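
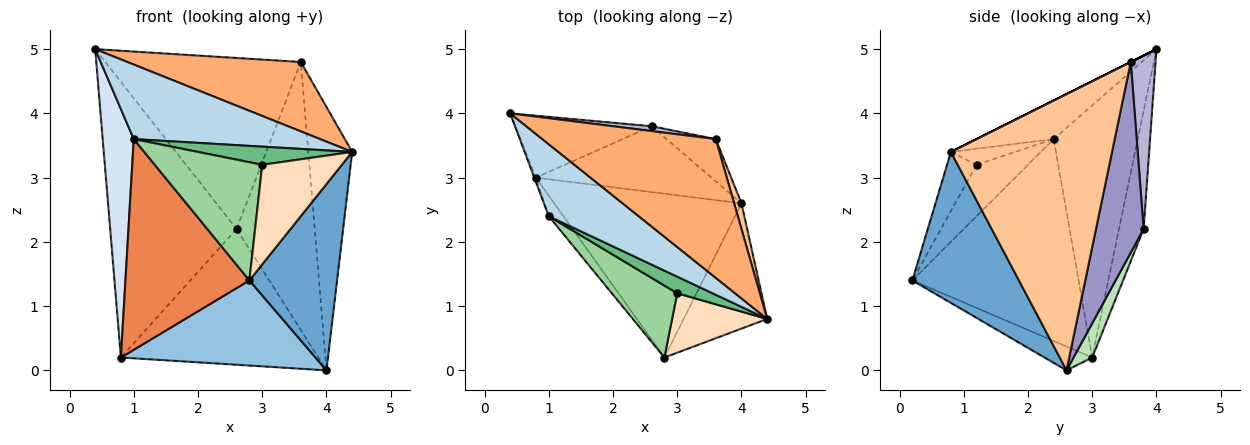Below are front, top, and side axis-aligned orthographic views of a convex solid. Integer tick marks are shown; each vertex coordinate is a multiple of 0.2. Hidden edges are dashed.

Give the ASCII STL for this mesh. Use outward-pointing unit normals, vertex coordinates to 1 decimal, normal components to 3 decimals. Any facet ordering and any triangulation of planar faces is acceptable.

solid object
 facet normal 0.710 -0.584 -0.393
  outer loop
   vertex 4.0 2.6 0.0
   vertex 4.4 0.8 3.4
   vertex 2.8 0.2 1.4
  endloop
 endfacet
 facet normal -0.112 -0.458 -0.882
  outer loop
   vertex 0.8 3.0 0.2
   vertex 4.0 2.6 0.0
   vertex 2.8 0.2 1.4
  endloop
 endfacet
 facet normal -0.285 -0.689 0.666
  outer loop
   vertex 1.0 2.4 3.6
   vertex 4.4 0.8 3.4
   vertex 0.4 4.0 5.0
  endloop
 endfacet
 facet normal -0.938 -0.347 -0.006
  outer loop
   vertex 1.0 2.4 3.6
   vertex 0.4 4.0 5.0
   vertex 0.8 3.0 0.2
  endloop
 endfacet
 facet normal -0.800 -0.597 -0.058
  outer loop
   vertex 1.0 2.4 3.6
   vertex 0.8 3.0 0.2
   vertex 2.8 0.2 1.4
  endloop
 endfacet
 facet normal 0.000 -0.447 0.894
  outer loop
   vertex 3.6 3.6 4.8
   vertex 0.4 4.0 5.0
   vertex 4.4 0.8 3.4
  endloop
 endfacet
 facet normal 0.965 0.263 0.026
  outer loop
   vertex 3.6 3.6 4.8
   vertex 4.4 0.8 3.4
   vertex 4.0 2.6 0.0
  endloop
 endfacet
 facet normal -0.304 -0.818 0.488
  outer loop
   vertex 3.0 1.2 3.2
   vertex 2.8 0.2 1.4
   vertex 4.4 0.8 3.4
  endloop
 endfacet
 facet normal -0.294 -0.705 0.646
  outer loop
   vertex 3.0 1.2 3.2
   vertex 4.4 0.8 3.4
   vertex 1.0 2.4 3.6
  endloop
 endfacet
 facet normal -0.378 -0.791 0.481
  outer loop
   vertex 3.0 1.2 3.2
   vertex 1.0 2.4 3.6
   vertex 2.8 0.2 1.4
  endloop
 endfacet
 facet normal 0.085 0.896 -0.435
  outer loop
   vertex 2.6 3.8 2.2
   vertex 4.0 2.6 0.0
   vertex 0.8 3.0 0.2
  endloop
 endfacet
 facet normal -0.187 0.959 -0.215
  outer loop
   vertex 2.6 3.8 2.2
   vertex 0.8 3.0 0.2
   vertex 0.4 4.0 5.0
  endloop
 endfacet
 facet normal 0.516 0.846 -0.133
  outer loop
   vertex 2.6 3.8 2.2
   vertex 3.6 3.6 4.8
   vertex 4.0 2.6 0.0
  endloop
 endfacet
 facet normal 0.126 0.992 0.028
  outer loop
   vertex 2.6 3.8 2.2
   vertex 0.4 4.0 5.0
   vertex 3.6 3.6 4.8
  endloop
 endfacet
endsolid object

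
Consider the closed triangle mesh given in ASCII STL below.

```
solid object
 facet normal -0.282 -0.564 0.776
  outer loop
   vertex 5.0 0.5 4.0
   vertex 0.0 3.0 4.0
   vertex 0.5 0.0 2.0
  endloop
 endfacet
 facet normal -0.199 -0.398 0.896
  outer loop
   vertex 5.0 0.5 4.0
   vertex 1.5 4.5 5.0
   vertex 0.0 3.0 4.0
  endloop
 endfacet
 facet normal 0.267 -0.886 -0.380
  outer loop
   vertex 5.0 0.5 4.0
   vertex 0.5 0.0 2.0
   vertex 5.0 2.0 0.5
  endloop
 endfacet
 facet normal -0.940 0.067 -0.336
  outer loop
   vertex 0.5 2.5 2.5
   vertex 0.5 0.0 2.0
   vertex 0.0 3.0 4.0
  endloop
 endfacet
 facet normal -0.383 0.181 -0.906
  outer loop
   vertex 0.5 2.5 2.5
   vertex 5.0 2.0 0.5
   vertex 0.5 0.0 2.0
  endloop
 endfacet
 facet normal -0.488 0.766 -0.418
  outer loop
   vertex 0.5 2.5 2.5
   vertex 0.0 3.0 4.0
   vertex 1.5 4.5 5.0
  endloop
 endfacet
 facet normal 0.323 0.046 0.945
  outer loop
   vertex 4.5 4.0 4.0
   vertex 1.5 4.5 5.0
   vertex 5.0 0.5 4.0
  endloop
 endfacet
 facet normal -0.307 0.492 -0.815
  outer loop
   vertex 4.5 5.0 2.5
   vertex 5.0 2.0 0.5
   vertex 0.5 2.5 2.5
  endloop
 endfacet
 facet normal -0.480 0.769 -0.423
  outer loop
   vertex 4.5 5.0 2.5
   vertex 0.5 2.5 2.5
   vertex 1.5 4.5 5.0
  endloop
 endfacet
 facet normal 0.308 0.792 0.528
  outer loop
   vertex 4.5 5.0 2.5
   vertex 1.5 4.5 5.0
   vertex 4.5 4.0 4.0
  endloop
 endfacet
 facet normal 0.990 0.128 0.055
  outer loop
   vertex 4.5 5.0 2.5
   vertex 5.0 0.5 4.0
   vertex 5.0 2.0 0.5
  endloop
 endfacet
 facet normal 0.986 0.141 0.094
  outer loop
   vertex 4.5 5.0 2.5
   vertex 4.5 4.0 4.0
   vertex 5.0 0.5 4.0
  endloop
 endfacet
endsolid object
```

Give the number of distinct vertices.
8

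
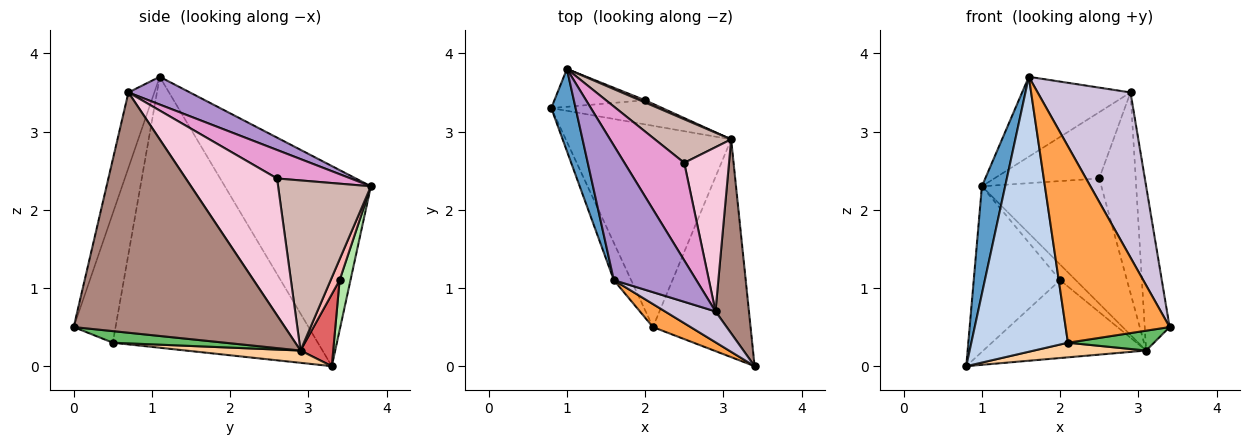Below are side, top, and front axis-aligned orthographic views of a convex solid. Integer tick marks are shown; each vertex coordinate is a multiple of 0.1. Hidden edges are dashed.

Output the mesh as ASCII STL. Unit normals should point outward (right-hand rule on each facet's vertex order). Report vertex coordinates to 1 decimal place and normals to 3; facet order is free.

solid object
 facet normal -0.981 -0.156 0.119
  outer loop
   vertex 1.0 3.8 2.3
   vertex 0.8 3.3 0.0
   vertex 1.6 1.1 3.7
  endloop
 endfacet
 facet normal -0.903 -0.425 -0.058
  outer loop
   vertex 2.1 0.5 0.3
   vertex 1.6 1.1 3.7
   vertex 0.8 3.3 0.0
  endloop
 endfacet
 facet normal -0.371 -0.922 0.108
  outer loop
   vertex 2.1 0.5 0.3
   vertex 3.4 0.0 0.5
   vertex 1.6 1.1 3.7
  endloop
 endfacet
 facet normal 0.074 -0.072 -0.995
  outer loop
   vertex 2.1 0.5 0.3
   vertex 0.8 3.3 0.0
   vertex 3.1 2.9 0.2
  endloop
 endfacet
 facet normal 0.117 -0.090 -0.989
  outer loop
   vertex 2.1 0.5 0.3
   vertex 3.1 2.9 0.2
   vertex 3.4 0.0 0.5
  endloop
 endfacet
 facet normal 0.122 0.968 -0.221
  outer loop
   vertex 2.0 3.4 1.1
   vertex 0.8 3.3 0.0
   vertex 1.0 3.8 2.3
  endloop
 endfacet
 facet normal 0.188 0.938 -0.291
  outer loop
   vertex 2.0 3.4 1.1
   vertex 3.1 2.9 0.2
   vertex 0.8 3.3 0.0
  endloop
 endfacet
 facet normal 0.492 0.862 0.123
  outer loop
   vertex 2.0 3.4 1.1
   vertex 1.0 3.8 2.3
   vertex 3.1 2.9 0.2
  endloop
 endfacet
 facet normal 0.278 0.490 0.826
  outer loop
   vertex 2.9 0.7 3.5
   vertex 1.0 3.8 2.3
   vertex 1.6 1.1 3.7
  endloop
 endfacet
 facet normal -0.264 -0.948 0.177
  outer loop
   vertex 2.9 0.7 3.5
   vertex 1.6 1.1 3.7
   vertex 3.4 0.0 0.5
  endloop
 endfacet
 facet normal 0.984 0.116 0.137
  outer loop
   vertex 2.9 0.7 3.5
   vertex 3.4 0.0 0.5
   vertex 3.1 2.9 0.2
  endloop
 endfacet
 facet normal 0.591 0.761 0.265
  outer loop
   vertex 2.5 2.6 2.4
   vertex 3.1 2.9 0.2
   vertex 1.0 3.8 2.3
  endloop
 endfacet
 facet normal 0.367 0.523 0.770
  outer loop
   vertex 2.5 2.6 2.4
   vertex 1.0 3.8 2.3
   vertex 2.9 0.7 3.5
  endloop
 endfacet
 facet normal 0.888 0.355 0.291
  outer loop
   vertex 2.5 2.6 2.4
   vertex 2.9 0.7 3.5
   vertex 3.1 2.9 0.2
  endloop
 endfacet
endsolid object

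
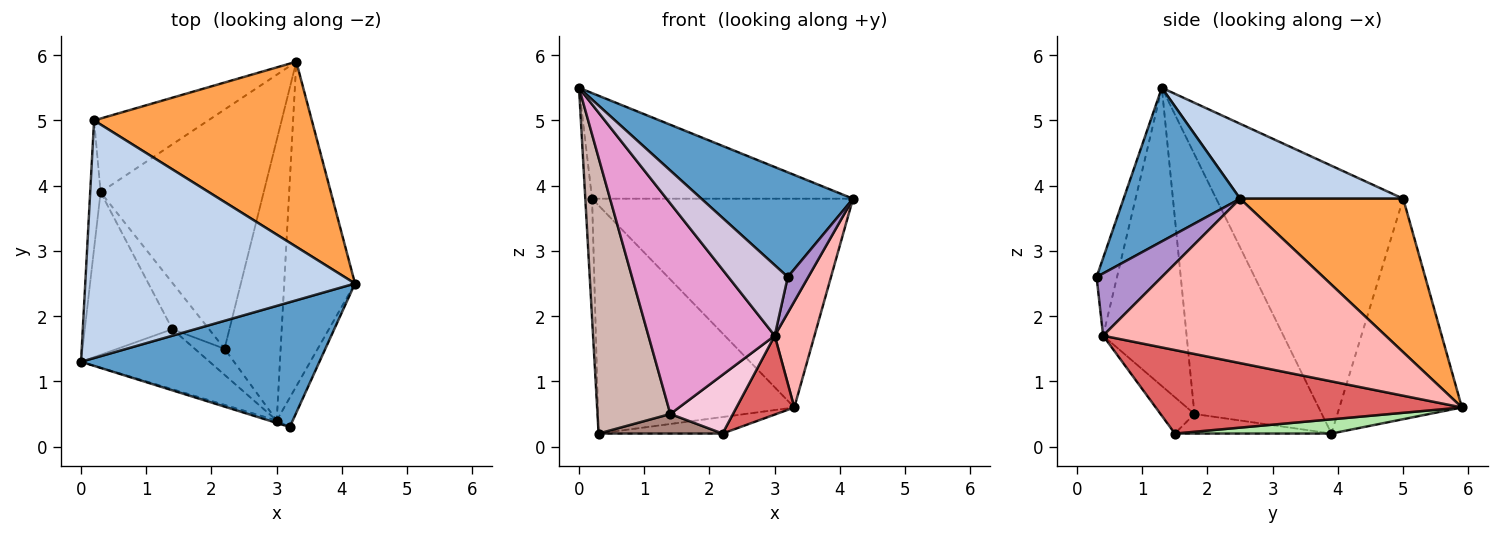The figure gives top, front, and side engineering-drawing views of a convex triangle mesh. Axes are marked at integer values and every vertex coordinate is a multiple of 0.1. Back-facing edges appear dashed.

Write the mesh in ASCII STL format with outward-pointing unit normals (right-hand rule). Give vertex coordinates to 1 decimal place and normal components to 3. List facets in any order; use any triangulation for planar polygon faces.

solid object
 facet normal 0.443 -0.576 0.687
  outer loop
   vertex 3.2 0.3 2.6
   vertex 4.2 2.5 3.8
   vertex 0.0 1.3 5.5
  endloop
 endfacet
 facet normal 0.246 0.394 0.886
  outer loop
   vertex 0.2 5.0 3.8
   vertex 0.0 1.3 5.5
   vertex 4.2 2.5 3.8
  endloop
 endfacet
 facet normal 0.424 0.678 0.601
  outer loop
   vertex 0.2 5.0 3.8
   vertex 4.2 2.5 3.8
   vertex 3.3 5.9 0.6
  endloop
 endfacet
 facet normal -0.999 0.036 -0.039
  outer loop
   vertex 0.2 5.0 3.8
   vertex 0.3 3.9 0.2
   vertex 0.0 1.3 5.5
  endloop
 endfacet
 facet normal -0.510 0.818 -0.264
  outer loop
   vertex 0.2 5.0 3.8
   vertex 3.3 5.9 0.6
   vertex 0.3 3.9 0.2
  endloop
 endfacet
 facet normal 0.087 0.069 -0.994
  outer loop
   vertex 2.2 1.5 0.2
   vertex 0.3 3.9 0.2
   vertex 3.3 5.9 0.6
  endloop
 endfacet
 facet normal 0.820 -0.155 -0.551
  outer loop
   vertex 3.0 0.4 1.7
   vertex 2.2 1.5 0.2
   vertex 3.3 5.9 0.6
  endloop
 endfacet
 facet normal 0.911 -0.128 -0.392
  outer loop
   vertex 3.0 0.4 1.7
   vertex 3.3 5.9 0.6
   vertex 4.2 2.5 3.8
  endloop
 endfacet
 facet normal 0.927 -0.291 -0.238
  outer loop
   vertex 3.0 0.4 1.7
   vertex 4.2 2.5 3.8
   vertex 3.2 0.3 2.6
  endloop
 endfacet
 facet normal -0.325 -0.945 -0.033
  outer loop
   vertex 3.0 0.4 1.7
   vertex 3.2 0.3 2.6
   vertex 0.0 1.3 5.5
  endloop
 endfacet
 facet normal -0.441 -0.349 -0.827
  outer loop
   vertex 1.4 1.8 0.5
   vertex 0.3 3.9 0.2
   vertex 2.2 1.5 0.2
  endloop
 endfacet
 facet normal -0.833 -0.477 -0.281
  outer loop
   vertex 1.4 1.8 0.5
   vertex 0.0 1.3 5.5
   vertex 0.3 3.9 0.2
  endloop
 endfacet
 facet normal -0.537 -0.812 -0.231
  outer loop
   vertex 1.4 1.8 0.5
   vertex 3.0 0.4 1.7
   vertex 0.0 1.3 5.5
  endloop
 endfacet
 facet normal -0.444 -0.819 -0.364
  outer loop
   vertex 1.4 1.8 0.5
   vertex 2.2 1.5 0.2
   vertex 3.0 0.4 1.7
  endloop
 endfacet
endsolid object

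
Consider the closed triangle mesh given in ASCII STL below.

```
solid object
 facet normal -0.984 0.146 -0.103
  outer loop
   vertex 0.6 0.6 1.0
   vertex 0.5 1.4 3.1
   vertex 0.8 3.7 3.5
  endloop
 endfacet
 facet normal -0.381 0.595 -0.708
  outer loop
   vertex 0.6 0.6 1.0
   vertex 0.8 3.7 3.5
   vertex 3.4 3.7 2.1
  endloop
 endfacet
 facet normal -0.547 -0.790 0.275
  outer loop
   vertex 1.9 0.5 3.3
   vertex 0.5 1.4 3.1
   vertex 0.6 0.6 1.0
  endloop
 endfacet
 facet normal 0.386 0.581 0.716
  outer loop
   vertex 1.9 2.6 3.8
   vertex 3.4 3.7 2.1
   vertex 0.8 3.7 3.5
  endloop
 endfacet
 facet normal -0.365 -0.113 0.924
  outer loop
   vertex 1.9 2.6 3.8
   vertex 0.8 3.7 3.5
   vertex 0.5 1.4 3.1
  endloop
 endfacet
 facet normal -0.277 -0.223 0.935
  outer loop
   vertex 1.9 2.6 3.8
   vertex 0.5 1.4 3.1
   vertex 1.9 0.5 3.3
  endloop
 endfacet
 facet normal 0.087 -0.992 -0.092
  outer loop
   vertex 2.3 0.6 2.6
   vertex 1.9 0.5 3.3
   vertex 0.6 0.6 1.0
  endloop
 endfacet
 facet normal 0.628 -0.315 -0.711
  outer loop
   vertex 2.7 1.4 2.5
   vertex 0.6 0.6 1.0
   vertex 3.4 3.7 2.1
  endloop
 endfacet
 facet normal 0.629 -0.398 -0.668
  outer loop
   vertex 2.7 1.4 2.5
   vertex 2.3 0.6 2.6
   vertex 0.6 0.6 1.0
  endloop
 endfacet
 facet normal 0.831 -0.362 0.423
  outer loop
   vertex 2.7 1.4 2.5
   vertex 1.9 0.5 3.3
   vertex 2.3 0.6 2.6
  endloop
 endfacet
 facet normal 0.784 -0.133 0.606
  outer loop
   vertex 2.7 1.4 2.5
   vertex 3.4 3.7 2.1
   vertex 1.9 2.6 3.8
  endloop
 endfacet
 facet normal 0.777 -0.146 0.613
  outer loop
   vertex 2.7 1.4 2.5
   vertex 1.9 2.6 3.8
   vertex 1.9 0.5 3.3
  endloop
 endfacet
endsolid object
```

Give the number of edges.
18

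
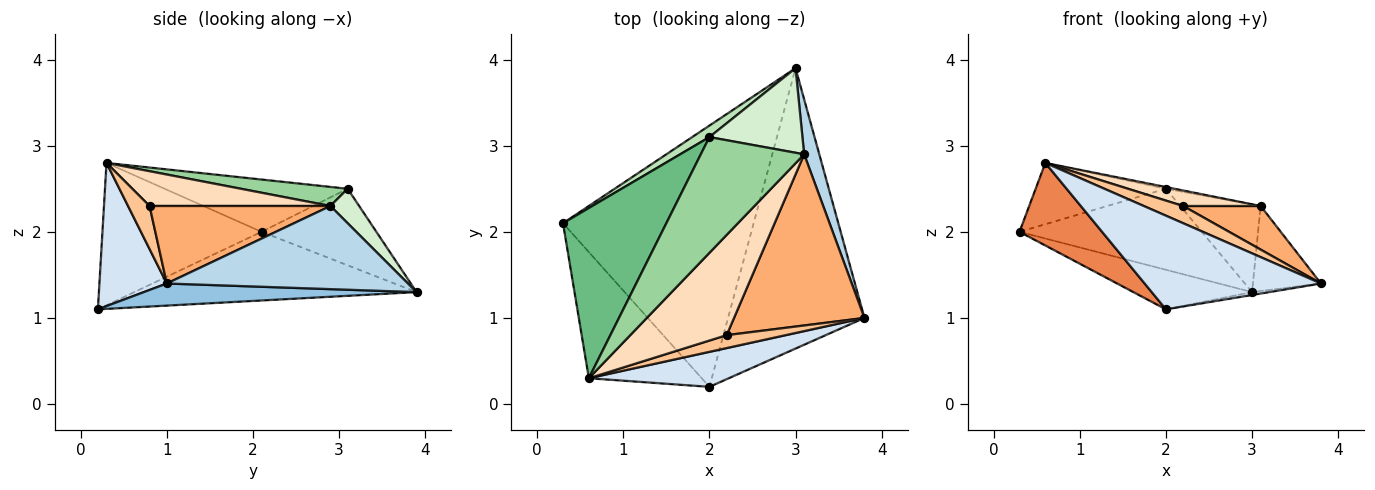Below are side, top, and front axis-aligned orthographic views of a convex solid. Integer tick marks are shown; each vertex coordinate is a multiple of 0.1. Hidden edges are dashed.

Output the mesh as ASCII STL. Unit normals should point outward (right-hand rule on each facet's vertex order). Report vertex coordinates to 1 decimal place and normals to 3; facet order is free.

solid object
 facet normal -0.335 0.141 -0.931
  outer loop
   vertex 2.0 0.2 1.1
   vertex 0.3 2.1 2.0
   vertex 3.0 3.9 1.3
  endloop
 endfacet
 facet normal 0.160 0.010 -0.987
  outer loop
   vertex 2.0 0.2 1.1
   vertex 3.0 3.9 1.3
   vertex 3.8 1.0 1.4
  endloop
 endfacet
 facet normal 0.948 0.267 0.173
  outer loop
   vertex 3.1 2.9 2.3
   vertex 3.8 1.0 1.4
   vertex 3.0 3.9 1.3
  endloop
 endfacet
 facet normal 0.337 -0.882 0.329
  outer loop
   vertex 0.6 0.3 2.8
   vertex 2.0 0.2 1.1
   vertex 3.8 1.0 1.4
  endloop
 endfacet
 facet normal -0.726 -0.377 -0.576
  outer loop
   vertex 0.6 0.3 2.8
   vertex 0.3 2.1 2.0
   vertex 2.0 0.2 1.1
  endloop
 endfacet
 facet normal 0.499 -0.214 0.840
  outer loop
   vertex 2.2 0.8 2.3
   vertex 3.8 1.0 1.4
   vertex 3.1 2.9 2.3
  endloop
 endfacet
 facet normal 0.401 -0.733 0.550
  outer loop
   vertex 2.2 0.8 2.3
   vertex 0.6 0.3 2.8
   vertex 3.8 1.0 1.4
  endloop
 endfacet
 facet normal 0.336 -0.144 0.931
  outer loop
   vertex 2.2 0.8 2.3
   vertex 3.1 2.9 2.3
   vertex 0.6 0.3 2.8
  endloop
 endfacet
 facet normal -0.430 0.306 0.850
  outer loop
   vertex 2.0 3.1 2.5
   vertex 0.3 2.1 2.0
   vertex 0.6 0.3 2.8
  endloop
 endfacet
 facet normal 0.181 0.015 0.983
  outer loop
   vertex 2.0 3.1 2.5
   vertex 0.6 0.3 2.8
   vertex 3.1 2.9 2.3
  endloop
 endfacet
 facet normal -0.529 0.840 0.119
  outer loop
   vertex 2.0 3.1 2.5
   vertex 3.0 3.9 1.3
   vertex 0.3 2.1 2.0
  endloop
 endfacet
 facet normal 0.249 0.697 0.672
  outer loop
   vertex 2.0 3.1 2.5
   vertex 3.1 2.9 2.3
   vertex 3.0 3.9 1.3
  endloop
 endfacet
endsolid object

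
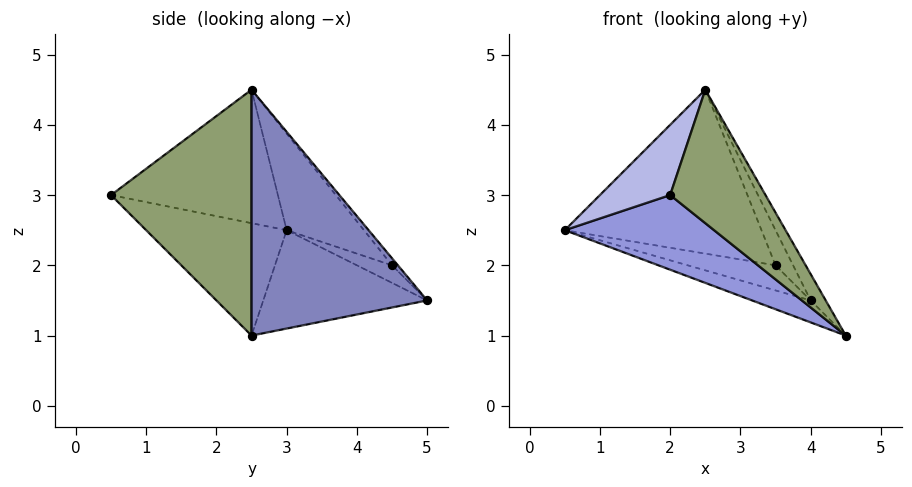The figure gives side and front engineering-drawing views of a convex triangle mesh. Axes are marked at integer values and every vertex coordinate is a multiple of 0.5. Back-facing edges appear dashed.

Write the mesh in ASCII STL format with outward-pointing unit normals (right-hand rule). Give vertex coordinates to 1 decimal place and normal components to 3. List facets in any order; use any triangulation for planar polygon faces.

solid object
 facet normal -0.335 0.120 -0.934
  outer loop
   vertex 4.0 5.0 1.5
   vertex 4.5 2.5 1.0
   vertex 0.5 3.0 2.5
  endloop
 endfacet
 facet normal 0.866 0.074 0.495
  outer loop
   vertex 2.5 2.5 4.5
   vertex 4.5 2.5 1.0
   vertex 4.0 5.0 1.5
  endloop
 endfacet
 facet normal -0.366 -0.389 -0.846
  outer loop
   vertex 2.0 0.5 3.0
   vertex 0.5 3.0 2.5
   vertex 4.5 2.5 1.0
  endloop
 endfacet
 facet normal -0.711 -0.299 0.636
  outer loop
   vertex 2.0 0.5 3.0
   vertex 2.5 2.5 4.5
   vertex 0.5 3.0 2.5
  endloop
 endfacet
 facet normal 0.748 -0.508 0.427
  outer loop
   vertex 2.0 0.5 3.0
   vertex 4.5 2.5 1.0
   vertex 2.5 2.5 4.5
  endloop
 endfacet
 facet normal -0.324 0.811 0.487
  outer loop
   vertex 3.5 4.5 2.0
   vertex 4.0 5.0 1.5
   vertex 0.5 3.0 2.5
  endloop
 endfacet
 facet normal -0.314 0.799 0.513
  outer loop
   vertex 3.5 4.5 2.0
   vertex 0.5 3.0 2.5
   vertex 2.5 2.5 4.5
  endloop
 endfacet
 facet normal -0.267 0.802 0.535
  outer loop
   vertex 3.5 4.5 2.0
   vertex 2.5 2.5 4.5
   vertex 4.0 5.0 1.5
  endloop
 endfacet
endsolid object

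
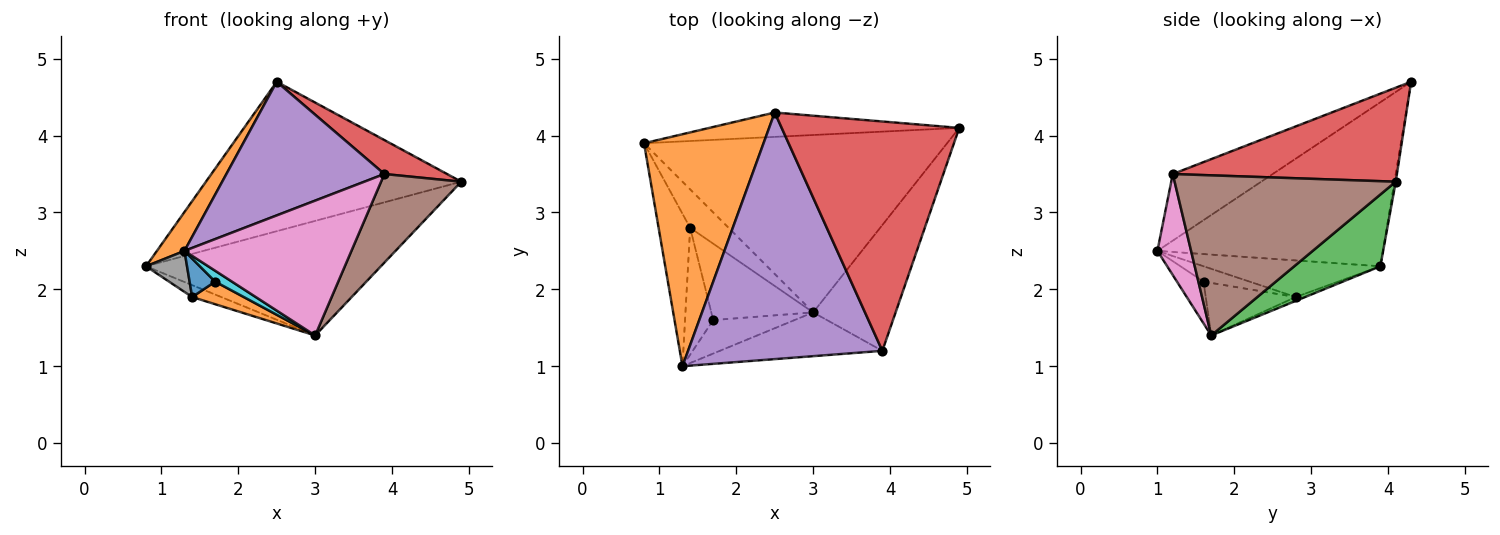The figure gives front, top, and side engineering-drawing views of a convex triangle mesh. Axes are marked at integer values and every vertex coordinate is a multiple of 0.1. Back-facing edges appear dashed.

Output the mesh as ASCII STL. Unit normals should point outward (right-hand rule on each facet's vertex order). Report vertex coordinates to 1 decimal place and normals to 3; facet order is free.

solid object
 facet normal -0.005 0.987 -0.161
  outer loop
   vertex 2.5 4.3 4.7
   vertex 4.9 4.1 3.4
   vertex 0.8 3.9 2.3
  endloop
 endfacet
 facet normal -0.804 -0.098 0.586
  outer loop
   vertex 2.5 4.3 4.7
   vertex 0.8 3.9 2.3
   vertex 1.3 1.0 2.5
  endloop
 endfacet
 facet normal 0.195 0.532 -0.824
  outer loop
   vertex 3.0 1.7 1.4
   vertex 0.8 3.9 2.3
   vertex 4.9 4.1 3.4
  endloop
 endfacet
 facet normal 0.464 -0.130 0.876
  outer loop
   vertex 3.9 1.2 3.5
   vertex 4.9 4.1 3.4
   vertex 2.5 4.3 4.7
  endloop
 endfacet
 facet normal -0.289 -0.456 0.842
  outer loop
   vertex 3.9 1.2 3.5
   vertex 2.5 4.3 4.7
   vertex 1.3 1.0 2.5
  endloop
 endfacet
 facet normal 0.846 -0.307 -0.436
  outer loop
   vertex 3.9 1.2 3.5
   vertex 3.0 1.7 1.4
   vertex 4.9 4.1 3.4
  endloop
 endfacet
 facet normal 0.188 -0.934 -0.303
  outer loop
   vertex 3.9 1.2 3.5
   vertex 1.3 1.0 2.5
   vertex 3.0 1.7 1.4
  endloop
 endfacet
 facet normal -0.746 -0.173 -0.643
  outer loop
   vertex 1.4 2.8 1.9
   vertex 1.3 1.0 2.5
   vertex 0.8 3.9 2.3
  endloop
 endfacet
 facet normal -0.095 0.294 -0.951
  outer loop
   vertex 1.4 2.8 1.9
   vertex 0.8 3.9 2.3
   vertex 3.0 1.7 1.4
  endloop
 endfacet
 facet normal -0.439 -0.277 -0.855
  outer loop
   vertex 1.7 1.6 2.1
   vertex 3.0 1.7 1.4
   vertex 1.3 1.0 2.5
  endloop
 endfacet
 facet normal -0.463 -0.257 -0.848
  outer loop
   vertex 1.7 1.6 2.1
   vertex 1.3 1.0 2.5
   vertex 1.4 2.8 1.9
  endloop
 endfacet
 facet normal -0.443 -0.254 -0.860
  outer loop
   vertex 1.7 1.6 2.1
   vertex 1.4 2.8 1.9
   vertex 3.0 1.7 1.4
  endloop
 endfacet
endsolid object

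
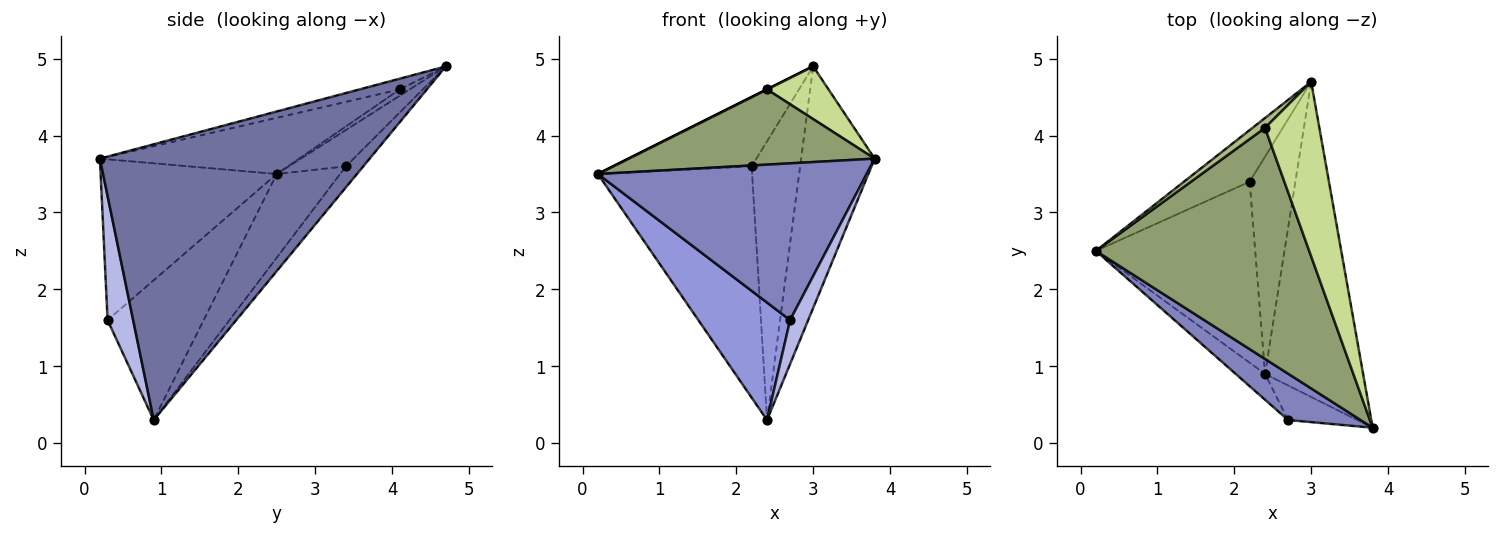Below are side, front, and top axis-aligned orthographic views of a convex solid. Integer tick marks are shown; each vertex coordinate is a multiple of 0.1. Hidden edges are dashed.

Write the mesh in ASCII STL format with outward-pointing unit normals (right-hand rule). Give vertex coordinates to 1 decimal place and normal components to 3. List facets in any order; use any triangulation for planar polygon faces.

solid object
 facet normal 0.913 0.249 -0.325
  outer loop
   vertex 2.4 0.9 0.3
   vertex 3.0 4.7 4.9
   vertex 3.8 0.2 3.7
  endloop
 endfacet
 facet normal -0.532 -0.812 0.240
  outer loop
   vertex 2.7 0.3 1.6
   vertex 3.8 0.2 3.7
   vertex 0.2 2.5 3.5
  endloop
 endfacet
 facet normal -0.715 -0.683 -0.150
  outer loop
   vertex 2.7 0.3 1.6
   vertex 0.2 2.5 3.5
   vertex 2.4 0.9 0.3
  endloop
 endfacet
 facet normal 0.743 -0.526 -0.414
  outer loop
   vertex 2.7 0.3 1.6
   vertex 2.4 0.9 0.3
   vertex 3.8 0.2 3.7
  endloop
 endfacet
 facet normal -0.243 -0.300 0.922
  outer loop
   vertex 2.4 4.1 4.6
   vertex 0.2 2.5 3.5
   vertex 3.8 0.2 3.7
  endloop
 endfacet
 facet normal -0.447 0.000 0.894
  outer loop
   vertex 2.4 4.1 4.6
   vertex 3.0 4.7 4.9
   vertex 0.2 2.5 3.5
  endloop
 endfacet
 facet normal -0.186 -0.284 0.941
  outer loop
   vertex 2.4 4.1 4.6
   vertex 3.8 0.2 3.7
   vertex 3.0 4.7 4.9
  endloop
 endfacet
 facet normal -0.314 0.761 -0.568
  outer loop
   vertex 2.2 3.4 3.6
   vertex 0.2 2.5 3.5
   vertex 3.0 4.7 4.9
  endloop
 endfacet
 facet normal -0.308 0.749 -0.586
  outer loop
   vertex 2.2 3.4 3.6
   vertex 2.4 0.9 0.3
   vertex 0.2 2.5 3.5
  endloop
 endfacet
 facet normal -0.272 0.759 -0.591
  outer loop
   vertex 2.2 3.4 3.6
   vertex 3.0 4.7 4.9
   vertex 2.4 0.9 0.3
  endloop
 endfacet
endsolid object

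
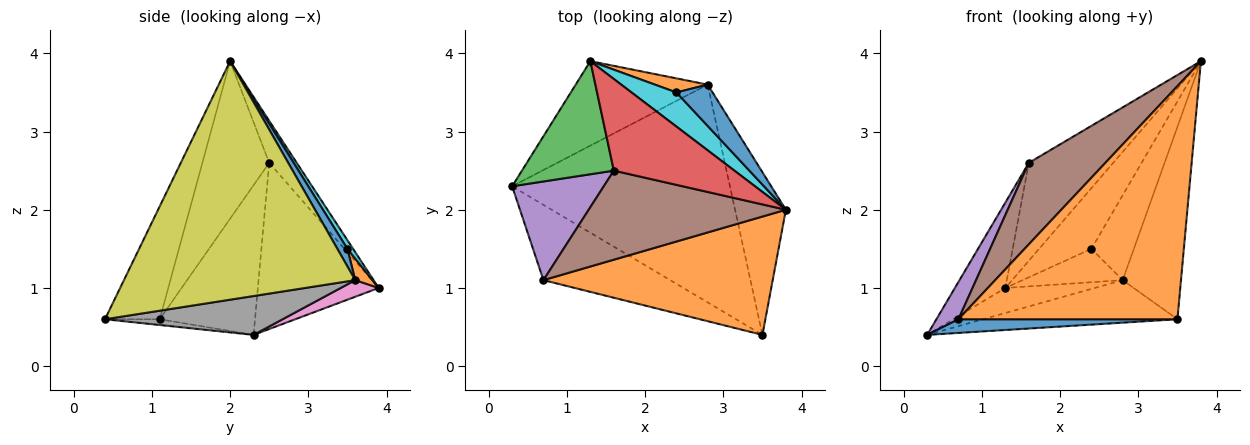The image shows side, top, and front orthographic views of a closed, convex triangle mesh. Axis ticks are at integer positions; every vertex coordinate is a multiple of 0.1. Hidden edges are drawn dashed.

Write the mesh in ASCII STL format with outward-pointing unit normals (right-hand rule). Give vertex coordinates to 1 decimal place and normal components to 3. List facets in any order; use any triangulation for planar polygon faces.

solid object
 facet normal -0.045 -0.179 -0.983
  outer loop
   vertex 0.7 1.1 0.6
   vertex 0.3 2.3 0.4
   vertex 3.5 0.4 0.6
  endloop
 endfacet
 facet normal -0.218 -0.870 0.442
  outer loop
   vertex 0.7 1.1 0.6
   vertex 3.5 0.4 0.6
   vertex 3.8 2.0 3.9
  endloop
 endfacet
 facet normal -0.822 0.343 0.454
  outer loop
   vertex 1.6 2.5 2.6
   vertex 1.3 3.9 1.0
   vertex 0.3 2.3 0.4
  endloop
 endfacet
 facet normal -0.231 0.710 0.665
  outer loop
   vertex 1.6 2.5 2.6
   vertex 3.8 2.0 3.9
   vertex 1.3 3.9 1.0
  endloop
 endfacet
 facet normal -0.837 -0.194 0.512
  outer loop
   vertex 1.6 2.5 2.6
   vertex 0.3 2.3 0.4
   vertex 0.7 1.1 0.6
  endloop
 endfacet
 facet normal -0.508 -0.582 0.636
  outer loop
   vertex 1.6 2.5 2.6
   vertex 0.7 1.1 0.6
   vertex 3.8 2.0 3.9
  endloop
 endfacet
 facet normal 0.120 0.282 -0.952
  outer loop
   vertex 2.8 3.6 1.1
   vertex 0.3 2.3 0.4
   vertex 1.3 3.9 1.0
  endloop
 endfacet
 facet normal 0.173 0.189 -0.967
  outer loop
   vertex 2.8 3.6 1.1
   vertex 3.5 0.4 0.6
   vertex 0.3 2.3 0.4
  endloop
 endfacet
 facet normal 0.950 0.239 -0.202
  outer loop
   vertex 2.8 3.6 1.1
   vertex 3.8 2.0 3.9
   vertex 3.5 0.4 0.6
  endloop
 endfacet
 facet normal 0.094 0.868 0.488
  outer loop
   vertex 2.4 3.5 1.5
   vertex 1.3 3.9 1.0
   vertex 3.8 2.0 3.9
  endloop
 endfacet
 facet normal 0.208 0.879 0.428
  outer loop
   vertex 2.4 3.5 1.5
   vertex 3.8 2.0 3.9
   vertex 2.8 3.6 1.1
  endloop
 endfacet
 facet normal 0.156 0.910 0.384
  outer loop
   vertex 2.4 3.5 1.5
   vertex 2.8 3.6 1.1
   vertex 1.3 3.9 1.0
  endloop
 endfacet
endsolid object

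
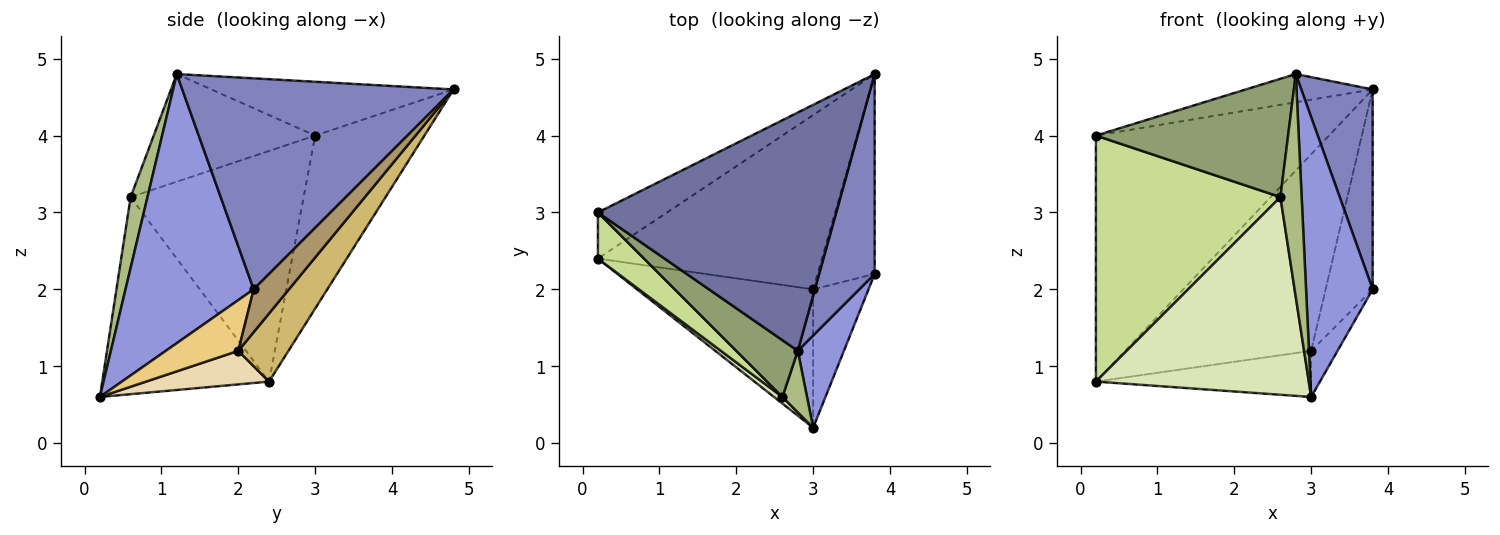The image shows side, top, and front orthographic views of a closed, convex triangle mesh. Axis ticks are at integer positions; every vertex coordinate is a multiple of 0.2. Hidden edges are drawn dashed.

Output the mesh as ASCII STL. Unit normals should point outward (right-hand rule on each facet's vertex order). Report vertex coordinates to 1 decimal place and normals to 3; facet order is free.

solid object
 facet normal -0.219 0.115 0.969
  outer loop
   vertex 2.8 1.2 4.8
   vertex 3.8 4.8 4.6
   vertex 0.2 3.0 4.0
  endloop
 endfacet
 facet normal 0.937 -0.247 0.247
  outer loop
   vertex 2.8 1.2 4.8
   vertex 3.8 2.2 2.0
   vertex 3.8 4.8 4.6
  endloop
 endfacet
 facet normal 0.877 -0.456 0.150
  outer loop
   vertex 3.0 0.2 0.6
   vertex 3.8 2.2 2.0
   vertex 2.8 1.2 4.8
  endloop
 endfacet
 facet normal -0.418 0.893 -0.167
  outer loop
   vertex 0.2 2.4 0.8
   vertex 0.2 3.0 4.0
   vertex 3.8 4.8 4.6
  endloop
 endfacet
 facet normal -0.604 -0.719 0.345
  outer loop
   vertex 2.6 0.6 3.2
   vertex 2.8 1.2 4.8
   vertex 0.2 3.0 4.0
  endloop
 endfacet
 facet normal 0.607 -0.766 0.211
  outer loop
   vertex 2.6 0.6 3.2
   vertex 3.0 0.2 0.6
   vertex 2.8 1.2 4.8
  endloop
 endfacet
 facet normal -0.678 -0.723 0.136
  outer loop
   vertex 2.6 0.6 3.2
   vertex 0.2 3.0 4.0
   vertex 0.2 2.4 0.8
  endloop
 endfacet
 facet normal -0.616 -0.787 0.026
  outer loop
   vertex 2.6 0.6 3.2
   vertex 0.2 2.4 0.8
   vertex 3.0 0.2 0.6
  endloop
 endfacet
 facet normal 0.469 0.625 -0.625
  outer loop
   vertex 3.0 2.0 1.2
   vertex 3.8 4.8 4.6
   vertex 3.8 2.2 2.0
  endloop
 endfacet
 facet normal 0.198 0.733 -0.650
  outer loop
   vertex 3.0 2.0 1.2
   vertex 0.2 2.4 0.8
   vertex 3.8 4.8 4.6
  endloop
 endfacet
 facet normal 0.656 0.239 -0.716
  outer loop
   vertex 3.0 2.0 1.2
   vertex 3.8 2.2 2.0
   vertex 3.0 0.2 0.6
  endloop
 endfacet
 facet normal 0.178 0.311 -0.934
  outer loop
   vertex 3.0 2.0 1.2
   vertex 3.0 0.2 0.6
   vertex 0.2 2.4 0.8
  endloop
 endfacet
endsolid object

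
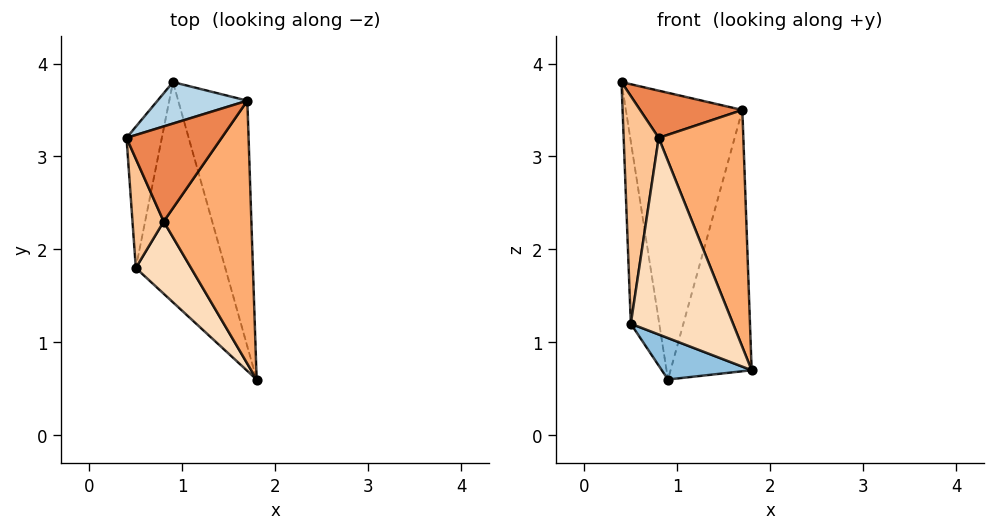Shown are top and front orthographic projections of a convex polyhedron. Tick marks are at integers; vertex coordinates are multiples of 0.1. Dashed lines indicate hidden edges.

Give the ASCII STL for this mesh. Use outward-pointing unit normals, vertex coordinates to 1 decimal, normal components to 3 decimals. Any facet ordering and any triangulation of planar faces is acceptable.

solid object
 facet normal -0.980 0.159 -0.123
  outer loop
   vertex 0.5 1.8 1.2
   vertex 0.4 3.2 3.8
   vertex 0.9 3.8 0.6
  endloop
 endfacet
 facet normal -0.481 -0.162 -0.862
  outer loop
   vertex 0.5 1.8 1.2
   vertex 0.9 3.8 0.6
   vertex 1.8 0.6 0.7
  endloop
 endfacet
 facet normal -0.262 0.955 0.138
  outer loop
   vertex 1.7 3.6 3.5
   vertex 0.9 3.8 0.6
   vertex 0.4 3.2 3.8
  endloop
 endfacet
 facet normal 0.936 0.256 -0.241
  outer loop
   vertex 1.7 3.6 3.5
   vertex 1.8 0.6 0.7
   vertex 0.9 3.8 0.6
  endloop
 endfacet
 facet normal 0.325 -0.420 0.847
  outer loop
   vertex 0.8 2.3 3.2
   vertex 1.7 3.6 3.5
   vertex 0.4 3.2 3.8
  endloop
 endfacet
 facet normal 0.584 -0.543 0.603
  outer loop
   vertex 0.8 2.3 3.2
   vertex 1.8 0.6 0.7
   vertex 1.7 3.6 3.5
  endloop
 endfacet
 facet normal -0.810 -0.529 0.254
  outer loop
   vertex 0.8 2.3 3.2
   vertex 0.4 3.2 3.8
   vertex 0.5 1.8 1.2
  endloop
 endfacet
 facet normal -0.592 -0.757 0.278
  outer loop
   vertex 0.8 2.3 3.2
   vertex 0.5 1.8 1.2
   vertex 1.8 0.6 0.7
  endloop
 endfacet
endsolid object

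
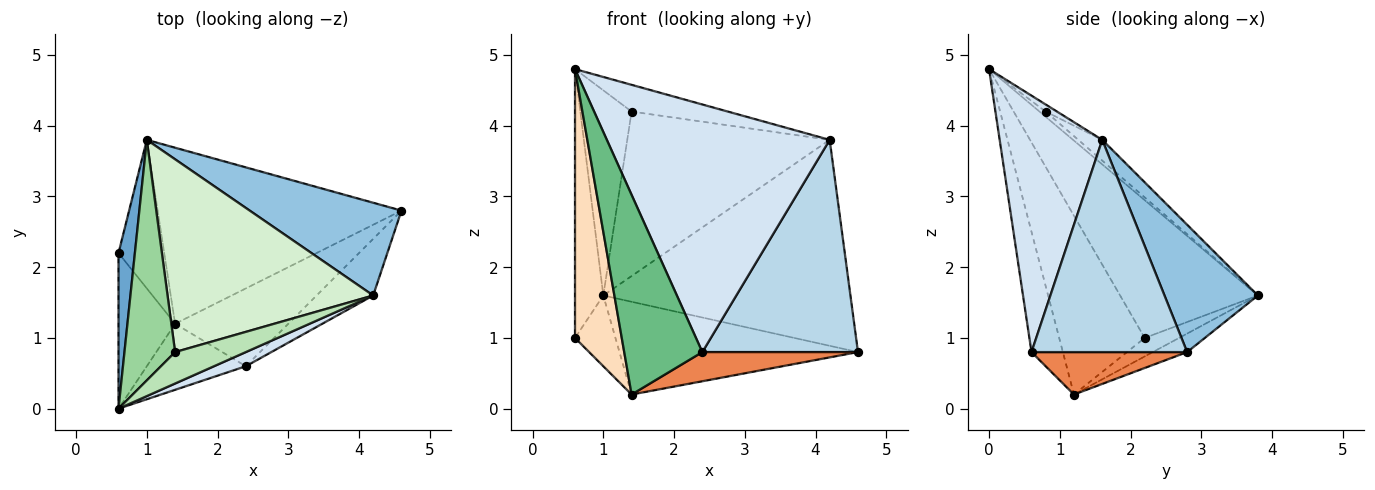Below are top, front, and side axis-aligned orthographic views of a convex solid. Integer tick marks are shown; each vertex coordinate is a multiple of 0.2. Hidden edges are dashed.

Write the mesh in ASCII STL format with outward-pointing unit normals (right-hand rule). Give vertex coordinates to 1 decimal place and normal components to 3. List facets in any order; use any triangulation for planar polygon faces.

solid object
 facet normal -0.973 0.200 0.116
  outer loop
   vertex 1.0 3.8 1.6
   vertex 0.6 2.2 1.0
   vertex 0.6 0.0 4.8
  endloop
 endfacet
 facet normal 0.326 0.862 0.388
  outer loop
   vertex 4.2 1.6 3.8
   vertex 4.6 2.8 0.8
   vertex 1.0 3.8 1.6
  endloop
 endfacet
 facet normal 0.695 -0.695 -0.185
  outer loop
   vertex 4.2 1.6 3.8
   vertex 2.4 0.6 0.8
   vertex 4.6 2.8 0.8
  endloop
 endfacet
 facet normal 0.418 -0.907 0.052
  outer loop
   vertex 4.2 1.6 3.8
   vertex 0.6 0.0 4.8
   vertex 2.4 0.6 0.8
  endloop
 endfacet
 facet normal 0.331 -0.331 -0.883
  outer loop
   vertex 1.4 1.2 0.2
   vertex 4.6 2.8 0.8
   vertex 2.4 0.6 0.8
  endloop
 endfacet
 facet normal -0.343 0.404 -0.848
  outer loop
   vertex 1.4 1.2 0.2
   vertex 0.6 2.2 1.0
   vertex 1.0 3.8 1.6
  endloop
 endfacet
 facet normal -0.067 0.465 -0.883
  outer loop
   vertex 1.4 1.2 0.2
   vertex 1.0 3.8 1.6
   vertex 4.6 2.8 0.8
  endloop
 endfacet
 facet normal -0.845 -0.462 -0.268
  outer loop
   vertex 1.4 1.2 0.2
   vertex 0.6 0.0 4.8
   vertex 0.6 2.2 1.0
  endloop
 endfacet
 facet normal -0.356 -0.887 -0.293
  outer loop
   vertex 1.4 1.2 0.2
   vertex 2.4 0.6 0.8
   vertex 0.6 0.0 4.8
  endloop
 endfacet
 facet normal -0.078 0.647 0.759
  outer loop
   vertex 1.4 0.8 4.2
   vertex 1.0 3.8 1.6
   vertex 0.6 0.0 4.8
  endloop
 endfacet
 facet normal -0.076 0.646 0.760
  outer loop
   vertex 1.4 0.8 4.2
   vertex 0.6 0.0 4.8
   vertex 4.2 1.6 3.8
  endloop
 endfacet
 facet normal -0.077 0.647 0.759
  outer loop
   vertex 1.4 0.8 4.2
   vertex 4.2 1.6 3.8
   vertex 1.0 3.8 1.6
  endloop
 endfacet
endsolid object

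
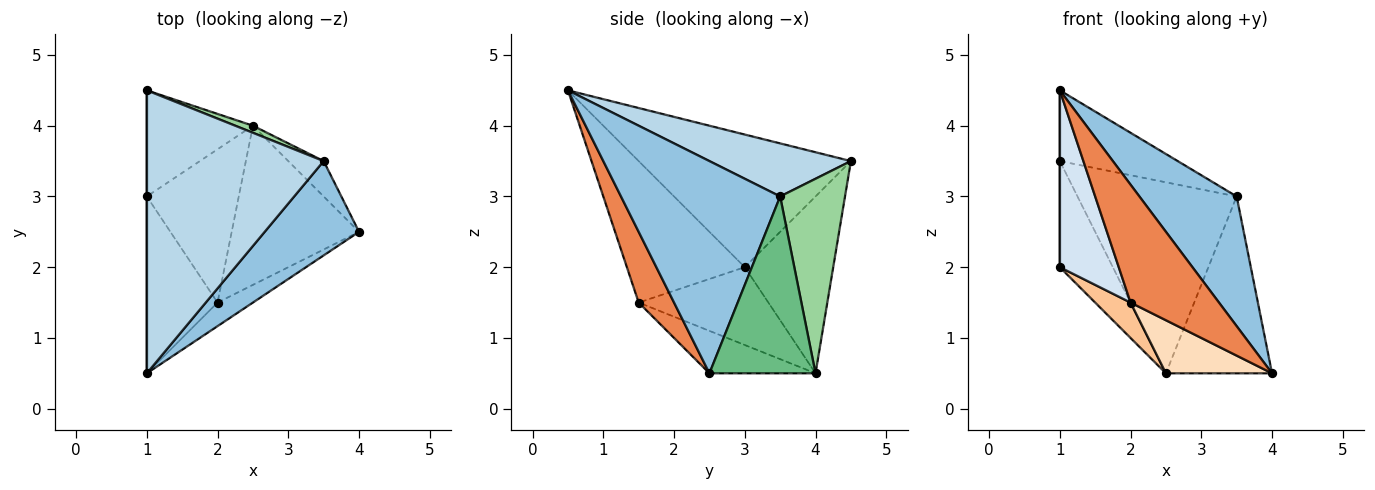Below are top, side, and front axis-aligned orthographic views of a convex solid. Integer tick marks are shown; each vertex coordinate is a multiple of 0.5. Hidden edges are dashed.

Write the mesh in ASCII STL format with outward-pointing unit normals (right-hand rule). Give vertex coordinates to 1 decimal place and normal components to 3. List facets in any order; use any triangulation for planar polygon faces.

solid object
 facet normal -1.000 0.000 0.000
  outer loop
   vertex 1.0 4.5 3.5
   vertex 1.0 3.0 2.0
   vertex 1.0 0.5 4.5
  endloop
 endfacet
 facet normal 0.798 -0.488 0.355
  outer loop
   vertex 3.5 3.5 3.0
   vertex 1.0 0.5 4.5
   vertex 4.0 2.5 0.5
  endloop
 endfacet
 facet normal 0.279 0.233 0.931
  outer loop
   vertex 3.5 3.5 3.0
   vertex 1.0 4.5 3.5
   vertex 1.0 0.5 4.5
  endloop
 endfacet
 facet normal -0.816 -0.408 -0.408
  outer loop
   vertex 2.0 1.5 1.5
   vertex 1.0 0.5 4.5
   vertex 1.0 3.0 2.0
  endloop
 endfacet
 facet normal 0.365 -0.913 -0.183
  outer loop
   vertex 2.0 1.5 1.5
   vertex 4.0 2.5 0.5
   vertex 1.0 0.5 4.5
  endloop
 endfacet
 facet normal -0.762 0.457 -0.457
  outer loop
   vertex 2.5 4.0 0.5
   vertex 1.0 3.0 2.0
   vertex 1.0 4.5 3.5
  endloop
 endfacet
 facet normal -0.636 -0.173 -0.752
  outer loop
   vertex 2.5 4.0 0.5
   vertex 2.0 1.5 1.5
   vertex 1.0 3.0 2.0
  endloop
 endfacet
 facet normal -0.302 -0.302 -0.905
  outer loop
   vertex 2.5 4.0 0.5
   vertex 4.0 2.5 0.5
   vertex 2.0 1.5 1.5
  endloop
 endfacet
 facet normal 0.700 0.700 -0.140
  outer loop
   vertex 2.5 4.0 0.5
   vertex 3.5 3.5 3.0
   vertex 4.0 2.5 0.5
  endloop
 endfacet
 facet normal 0.377 0.926 0.034
  outer loop
   vertex 2.5 4.0 0.5
   vertex 1.0 4.5 3.5
   vertex 3.5 3.5 3.0
  endloop
 endfacet
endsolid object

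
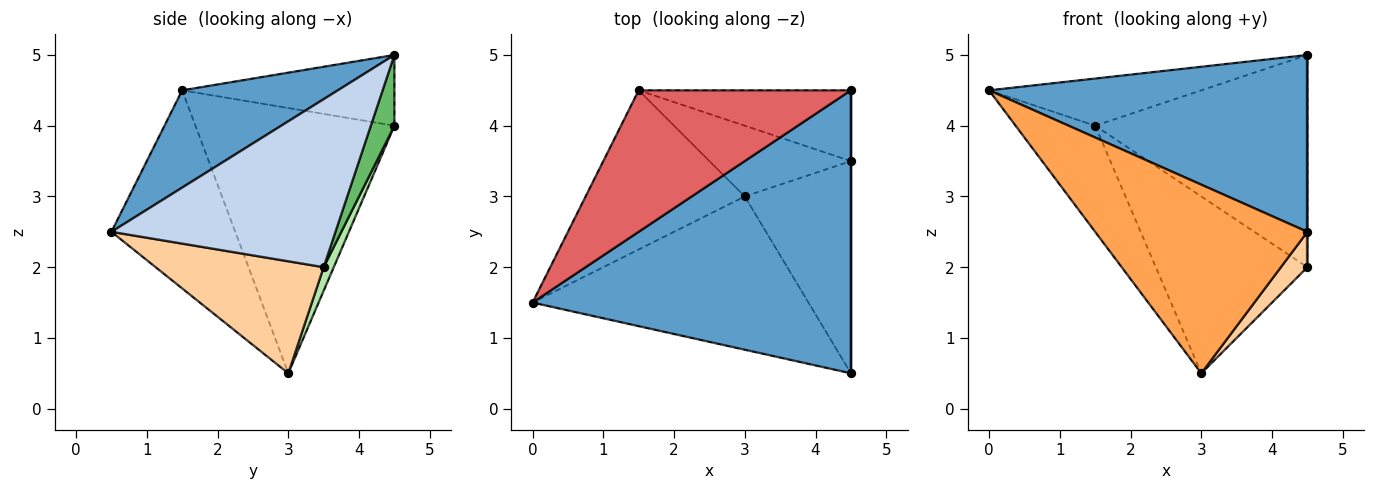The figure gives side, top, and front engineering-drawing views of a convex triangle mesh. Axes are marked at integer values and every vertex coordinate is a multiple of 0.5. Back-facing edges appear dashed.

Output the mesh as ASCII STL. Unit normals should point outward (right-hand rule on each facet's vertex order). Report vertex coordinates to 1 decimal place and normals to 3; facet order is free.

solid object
 facet normal 0.251 -0.513 0.821
  outer loop
   vertex 4.5 4.5 5.0
   vertex 0.0 1.5 4.5
   vertex 4.5 0.5 2.5
  endloop
 endfacet
 facet normal 1.000 0.000 0.000
  outer loop
   vertex 4.5 4.5 5.0
   vertex 4.5 0.5 2.5
   vertex 4.5 3.5 2.0
  endloop
 endfacet
 facet normal -0.412 -0.707 -0.574
  outer loop
   vertex 3.0 3.0 0.5
   vertex 4.5 0.5 2.5
   vertex 0.0 1.5 4.5
  endloop
 endfacet
 facet normal 0.721 -0.114 -0.683
  outer loop
   vertex 3.0 3.0 0.5
   vertex 4.5 3.5 2.0
   vertex 4.5 0.5 2.5
  endloop
 endfacet
 facet normal 0.105 0.943 -0.314
  outer loop
   vertex 1.5 4.5 4.0
   vertex 4.5 4.5 5.0
   vertex 4.5 3.5 2.0
  endloop
 endfacet
 facet normal 0.062 0.927 -0.371
  outer loop
   vertex 1.5 4.5 4.0
   vertex 4.5 3.5 2.0
   vertex 3.0 3.0 0.5
  endloop
 endfacet
 facet normal -0.302 0.302 0.905
  outer loop
   vertex 1.5 4.5 4.0
   vertex 0.0 1.5 4.5
   vertex 4.5 4.5 5.0
  endloop
 endfacet
 facet normal -0.811 0.324 -0.487
  outer loop
   vertex 1.5 4.5 4.0
   vertex 3.0 3.0 0.5
   vertex 0.0 1.5 4.5
  endloop
 endfacet
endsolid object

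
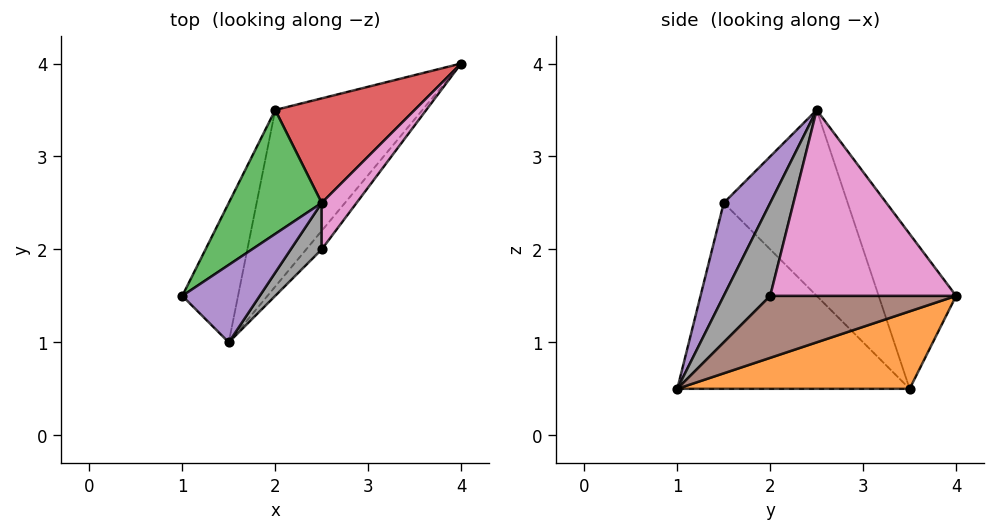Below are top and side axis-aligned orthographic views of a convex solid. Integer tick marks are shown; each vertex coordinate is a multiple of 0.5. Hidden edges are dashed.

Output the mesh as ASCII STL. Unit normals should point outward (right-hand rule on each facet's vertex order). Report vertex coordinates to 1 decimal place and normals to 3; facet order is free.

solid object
 facet normal -0.941 0.188 -0.282
  outer loop
   vertex 1.5 1.0 0.5
   vertex 1.0 1.5 2.5
   vertex 2.0 3.5 0.5
  endloop
 endfacet
 facet normal 0.464 -0.093 -0.881
  outer loop
   vertex 1.5 1.0 0.5
   vertex 2.0 3.5 0.5
   vertex 4.0 4.0 1.5
  endloop
 endfacet
 facet normal -0.667 0.667 0.333
  outer loop
   vertex 2.5 2.5 3.5
   vertex 2.0 3.5 0.5
   vertex 1.0 1.5 2.5
  endloop
 endfacet
 facet normal -0.388 0.853 0.349
  outer loop
   vertex 2.5 2.5 3.5
   vertex 4.0 4.0 1.5
   vertex 2.0 3.5 0.5
  endloop
 endfacet
 facet normal 0.374 -0.873 0.312
  outer loop
   vertex 2.5 2.5 3.5
   vertex 1.0 1.5 2.5
   vertex 1.5 1.0 0.5
  endloop
 endfacet
 facet normal 0.784 -0.588 -0.196
  outer loop
   vertex 2.5 2.0 1.5
   vertex 1.5 1.0 0.5
   vertex 4.0 4.0 1.5
  endloop
 endfacet
 facet normal 0.791 -0.593 0.148
  outer loop
   vertex 2.5 2.0 1.5
   vertex 4.0 4.0 1.5
   vertex 2.5 2.5 3.5
  endloop
 endfacet
 facet normal 0.588 -0.784 0.196
  outer loop
   vertex 2.5 2.0 1.5
   vertex 2.5 2.5 3.5
   vertex 1.5 1.0 0.5
  endloop
 endfacet
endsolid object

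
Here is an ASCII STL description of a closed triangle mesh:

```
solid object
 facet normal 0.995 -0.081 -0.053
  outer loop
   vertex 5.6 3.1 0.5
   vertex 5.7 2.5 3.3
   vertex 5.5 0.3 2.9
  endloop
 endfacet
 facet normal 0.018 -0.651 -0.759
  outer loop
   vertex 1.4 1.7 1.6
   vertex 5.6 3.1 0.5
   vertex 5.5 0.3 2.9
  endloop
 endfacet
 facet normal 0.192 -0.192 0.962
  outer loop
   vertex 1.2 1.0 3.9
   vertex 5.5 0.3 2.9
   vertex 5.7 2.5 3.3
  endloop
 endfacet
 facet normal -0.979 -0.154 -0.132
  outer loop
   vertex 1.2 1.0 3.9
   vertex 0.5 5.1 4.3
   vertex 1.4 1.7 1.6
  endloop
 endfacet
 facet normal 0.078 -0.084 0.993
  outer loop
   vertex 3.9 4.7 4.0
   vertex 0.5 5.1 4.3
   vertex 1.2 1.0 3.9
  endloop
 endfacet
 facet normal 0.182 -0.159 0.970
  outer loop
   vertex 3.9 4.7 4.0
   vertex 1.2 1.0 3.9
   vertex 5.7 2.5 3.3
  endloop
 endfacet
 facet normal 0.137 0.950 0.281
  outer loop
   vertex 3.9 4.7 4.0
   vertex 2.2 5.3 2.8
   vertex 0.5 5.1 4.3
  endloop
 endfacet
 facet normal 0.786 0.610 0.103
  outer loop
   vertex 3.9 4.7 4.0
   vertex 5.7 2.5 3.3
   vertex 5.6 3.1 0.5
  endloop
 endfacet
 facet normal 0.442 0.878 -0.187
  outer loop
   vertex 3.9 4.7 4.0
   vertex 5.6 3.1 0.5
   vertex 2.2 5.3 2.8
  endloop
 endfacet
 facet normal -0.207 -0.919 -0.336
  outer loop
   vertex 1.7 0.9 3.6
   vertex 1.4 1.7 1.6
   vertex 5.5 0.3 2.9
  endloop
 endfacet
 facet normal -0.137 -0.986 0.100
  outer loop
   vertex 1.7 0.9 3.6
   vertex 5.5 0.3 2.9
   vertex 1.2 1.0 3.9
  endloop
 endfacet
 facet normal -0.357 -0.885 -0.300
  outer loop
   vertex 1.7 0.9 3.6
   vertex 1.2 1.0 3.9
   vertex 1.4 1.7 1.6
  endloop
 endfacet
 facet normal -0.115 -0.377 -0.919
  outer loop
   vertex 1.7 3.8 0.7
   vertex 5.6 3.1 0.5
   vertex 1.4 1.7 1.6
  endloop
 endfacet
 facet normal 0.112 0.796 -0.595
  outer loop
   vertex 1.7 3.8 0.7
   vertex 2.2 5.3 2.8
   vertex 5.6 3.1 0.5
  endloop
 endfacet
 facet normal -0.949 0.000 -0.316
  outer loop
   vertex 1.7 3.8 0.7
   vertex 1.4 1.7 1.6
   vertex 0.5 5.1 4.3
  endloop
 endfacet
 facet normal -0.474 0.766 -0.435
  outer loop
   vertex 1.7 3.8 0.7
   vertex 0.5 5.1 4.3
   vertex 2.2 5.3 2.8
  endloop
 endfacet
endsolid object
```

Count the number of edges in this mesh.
24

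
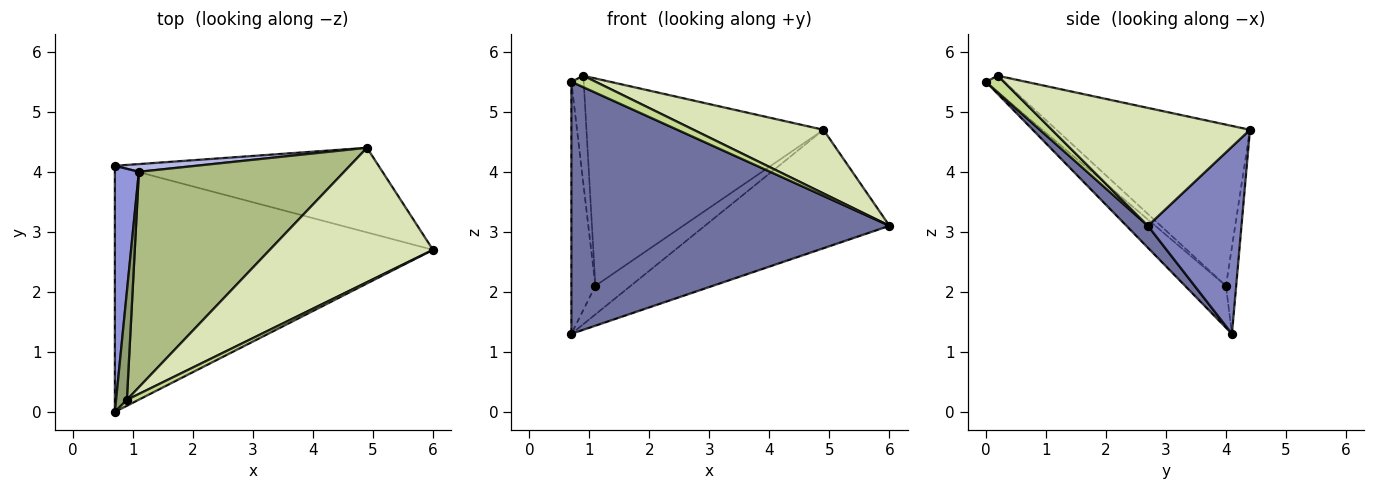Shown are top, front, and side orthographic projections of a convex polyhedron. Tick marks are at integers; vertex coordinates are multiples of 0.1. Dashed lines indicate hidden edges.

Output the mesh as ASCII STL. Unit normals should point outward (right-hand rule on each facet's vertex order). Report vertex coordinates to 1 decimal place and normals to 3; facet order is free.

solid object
 facet normal 0.048 -0.715 -0.698
  outer loop
   vertex 0.7 0.0 5.5
   vertex 0.7 4.1 1.3
   vertex 6.0 2.7 3.1
  endloop
 endfacet
 facet normal 0.381 0.752 -0.537
  outer loop
   vertex 4.9 4.4 4.7
   vertex 6.0 2.7 3.1
   vertex 0.7 4.1 1.3
  endloop
 endfacet
 facet normal -0.773 0.454 0.443
  outer loop
   vertex 1.1 4.0 2.1
   vertex 0.7 4.1 1.3
   vertex 0.7 0.0 5.5
  endloop
 endfacet
 facet normal -0.270 0.930 0.251
  outer loop
   vertex 1.1 4.0 2.1
   vertex 4.9 4.4 4.7
   vertex 0.7 4.1 1.3
  endloop
 endfacet
 facet normal -0.728 0.485 0.485
  outer loop
   vertex 0.9 0.2 5.6
   vertex 1.1 4.0 2.1
   vertex 0.7 0.0 5.5
  endloop
 endfacet
 facet normal -0.493 0.603 0.627
  outer loop
   vertex 0.9 0.2 5.6
   vertex 4.9 4.4 4.7
   vertex 1.1 4.0 2.1
  endloop
 endfacet
 facet normal 0.551 -0.742 0.382
  outer loop
   vertex 0.9 0.2 5.6
   vertex 0.7 0.0 5.5
   vertex 6.0 2.7 3.1
  endloop
 endfacet
 facet normal 0.547 -0.358 0.757
  outer loop
   vertex 0.9 0.2 5.6
   vertex 6.0 2.7 3.1
   vertex 4.9 4.4 4.7
  endloop
 endfacet
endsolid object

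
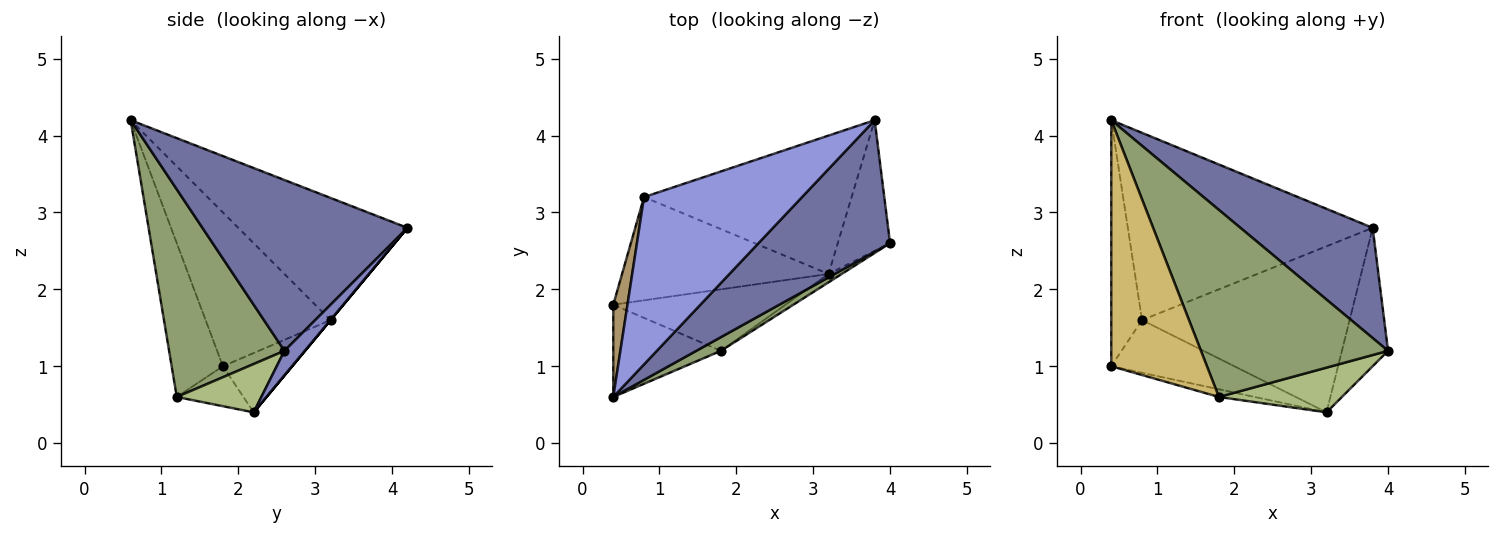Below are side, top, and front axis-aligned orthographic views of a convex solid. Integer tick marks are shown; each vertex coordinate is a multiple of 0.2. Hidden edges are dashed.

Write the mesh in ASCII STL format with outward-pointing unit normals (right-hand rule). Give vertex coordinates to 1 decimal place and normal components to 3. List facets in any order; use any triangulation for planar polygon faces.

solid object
 facet normal 0.706 -0.455 0.543
  outer loop
   vertex 3.8 4.2 2.8
   vertex 0.4 0.6 4.2
   vertex 4.0 2.6 1.2
  endloop
 endfacet
 facet normal 0.307 0.692 -0.653
  outer loop
   vertex 3.2 2.2 0.4
   vertex 3.8 4.2 2.8
   vertex 4.0 2.6 1.2
  endloop
 endfacet
 facet normal -0.458 0.663 0.592
  outer loop
   vertex 0.8 3.2 1.6
   vertex 0.4 0.6 4.2
   vertex 3.8 4.2 2.8
  endloop
 endfacet
 facet normal 0.000 0.768 -0.640
  outer loop
   vertex 0.8 3.2 1.6
   vertex 3.8 4.2 2.8
   vertex 3.2 2.2 0.4
  endloop
 endfacet
 facet normal 0.524 -0.850 0.062
  outer loop
   vertex 1.8 1.2 0.6
   vertex 4.0 2.6 1.2
   vertex 0.4 0.6 4.2
  endloop
 endfacet
 facet normal 0.560 -0.814 -0.153
  outer loop
   vertex 1.8 1.2 0.6
   vertex 3.2 2.2 0.4
   vertex 4.0 2.6 1.2
  endloop
 endfacet
 facet normal -0.248 0.441 -0.863
  outer loop
   vertex 0.4 1.8 1.0
   vertex 0.8 3.2 1.6
   vertex 3.2 2.2 0.4
  endloop
 endfacet
 facet normal -0.224 0.121 -0.967
  outer loop
   vertex 0.4 1.8 1.0
   vertex 3.2 2.2 0.4
   vertex 1.8 1.2 0.6
  endloop
 endfacet
 facet normal -0.967 0.238 0.089
  outer loop
   vertex 0.4 1.8 1.0
   vertex 0.4 0.6 4.2
   vertex 0.8 3.2 1.6
  endloop
 endfacet
 facet normal -0.448 -0.837 -0.314
  outer loop
   vertex 0.4 1.8 1.0
   vertex 1.8 1.2 0.6
   vertex 0.4 0.6 4.2
  endloop
 endfacet
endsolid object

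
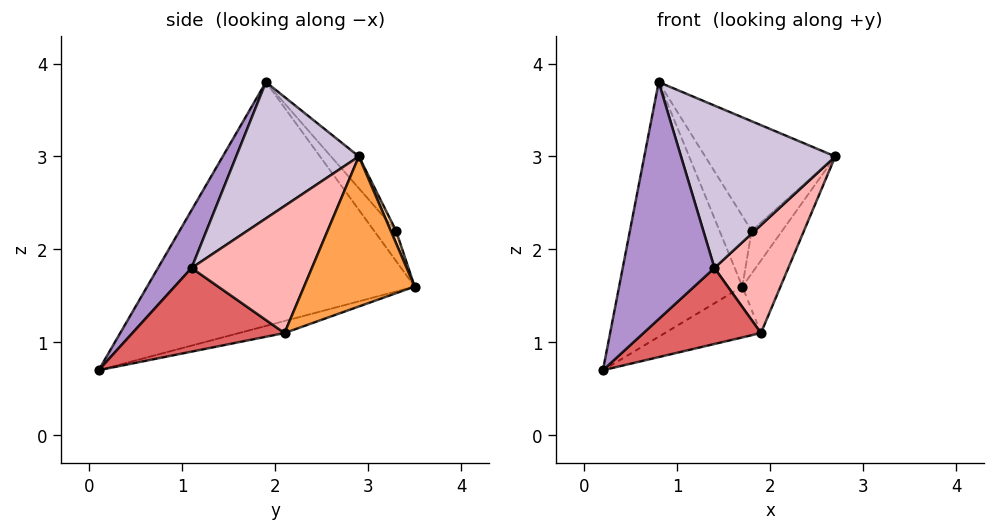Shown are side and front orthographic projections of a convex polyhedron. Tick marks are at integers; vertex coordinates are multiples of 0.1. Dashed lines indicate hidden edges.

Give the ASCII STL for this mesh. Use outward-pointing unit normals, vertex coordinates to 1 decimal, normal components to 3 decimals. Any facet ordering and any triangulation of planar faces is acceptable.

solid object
 facet normal -0.906 0.418 -0.067
  outer loop
   vertex 0.8 1.9 3.8
   vertex 1.7 3.5 1.6
   vertex 0.2 0.1 0.7
  endloop
 endfacet
 facet normal -0.148 0.314 -0.938
  outer loop
   vertex 1.9 2.1 1.1
   vertex 0.2 0.1 0.7
   vertex 1.7 3.5 1.6
  endloop
 endfacet
 facet normal 0.833 0.288 -0.472
  outer loop
   vertex 1.9 2.1 1.1
   vertex 1.7 3.5 1.6
   vertex 2.7 2.9 3.0
  endloop
 endfacet
 facet normal 0.164 0.944 0.287
  outer loop
   vertex 1.8 3.3 2.2
   vertex 2.7 2.9 3.0
   vertex 1.7 3.5 1.6
  endloop
 endfacet
 facet normal -0.170 0.792 0.587
  outer loop
   vertex 1.8 3.3 2.2
   vertex 0.8 1.9 3.8
   vertex 2.7 2.9 3.0
  endloop
 endfacet
 facet normal -0.530 0.774 0.346
  outer loop
   vertex 1.8 3.3 2.2
   vertex 1.7 3.5 1.6
   vertex 0.8 1.9 3.8
  endloop
 endfacet
 facet normal 0.756 -0.584 -0.294
  outer loop
   vertex 1.4 1.1 1.8
   vertex 0.2 0.1 0.7
   vertex 1.9 2.1 1.1
  endloop
 endfacet
 facet normal 0.844 -0.518 -0.137
  outer loop
   vertex 1.4 1.1 1.8
   vertex 1.9 2.1 1.1
   vertex 2.7 2.9 3.0
  endloop
 endfacet
 facet normal 0.310 -0.847 0.432
  outer loop
   vertex 1.4 1.1 1.8
   vertex 0.8 1.9 3.8
   vertex 0.2 0.1 0.7
  endloop
 endfacet
 facet normal 0.557 -0.700 0.447
  outer loop
   vertex 1.4 1.1 1.8
   vertex 2.7 2.9 3.0
   vertex 0.8 1.9 3.8
  endloop
 endfacet
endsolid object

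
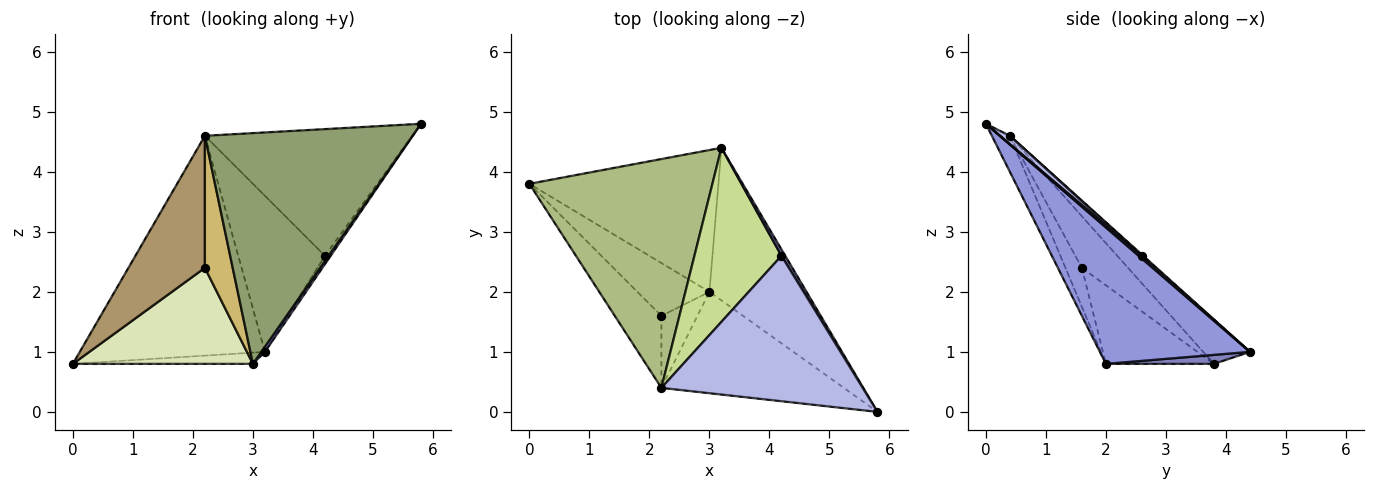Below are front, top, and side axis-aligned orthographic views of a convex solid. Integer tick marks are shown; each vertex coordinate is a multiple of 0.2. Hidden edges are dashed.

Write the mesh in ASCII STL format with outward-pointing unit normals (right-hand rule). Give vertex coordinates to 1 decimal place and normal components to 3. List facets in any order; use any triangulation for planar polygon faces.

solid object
 facet normal 0.402 0.723 0.562
  outer loop
   vertex 4.2 2.6 2.6
   vertex 5.8 0.0 4.8
   vertex 3.2 4.4 1.0
  endloop
 endfacet
 facet normal 0.047 0.079 -0.996
  outer loop
   vertex 3.0 2.0 0.8
   vertex 0.0 3.8 0.8
   vertex 3.2 4.4 1.0
  endloop
 endfacet
 facet normal 0.814 -0.020 -0.580
  outer loop
   vertex 3.0 2.0 0.8
   vertex 3.2 4.4 1.0
   vertex 5.8 0.0 4.8
  endloop
 endfacet
 facet normal 0.031 0.657 0.753
  outer loop
   vertex 2.2 0.4 4.6
   vertex 5.8 0.0 4.8
   vertex 4.2 2.6 2.6
  endloop
 endfacet
 facet normal -0.079 -0.913 -0.401
  outer loop
   vertex 2.2 0.4 4.6
   vertex 3.0 2.0 0.8
   vertex 5.8 0.0 4.8
  endloop
 endfacet
 facet normal -0.172 0.682 0.710
  outer loop
   vertex 2.2 0.4 4.6
   vertex 3.2 4.4 1.0
   vertex 0.0 3.8 0.8
  endloop
 endfacet
 facet normal 0.010 0.668 0.745
  outer loop
   vertex 2.2 0.4 4.6
   vertex 4.2 2.6 2.6
   vertex 3.2 4.4 1.0
  endloop
 endfacet
 facet normal -0.465 -0.776 -0.427
  outer loop
   vertex 2.2 1.6 2.4
   vertex 0.0 3.8 0.8
   vertex 3.0 2.0 0.8
  endloop
 endfacet
 facet normal -0.468 -0.776 -0.423
  outer loop
   vertex 2.2 1.6 2.4
   vertex 2.2 0.4 4.6
   vertex 0.0 3.8 0.8
  endloop
 endfacet
 facet normal -0.460 -0.779 -0.425
  outer loop
   vertex 2.2 1.6 2.4
   vertex 3.0 2.0 0.8
   vertex 2.2 0.4 4.6
  endloop
 endfacet
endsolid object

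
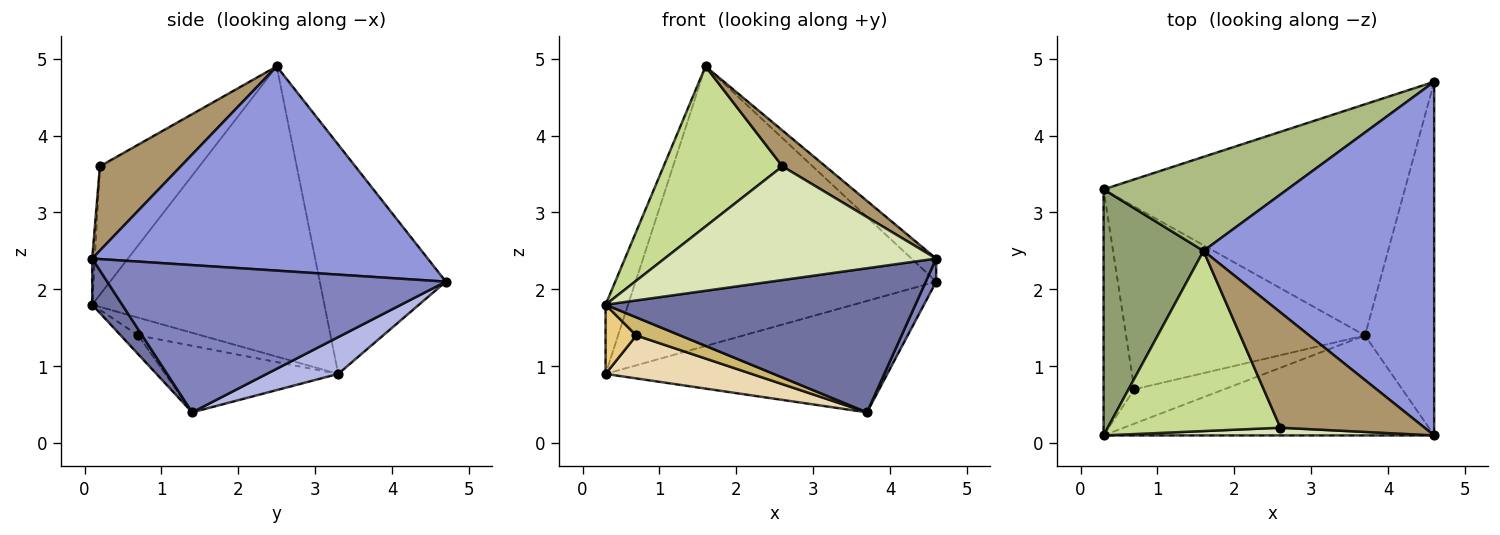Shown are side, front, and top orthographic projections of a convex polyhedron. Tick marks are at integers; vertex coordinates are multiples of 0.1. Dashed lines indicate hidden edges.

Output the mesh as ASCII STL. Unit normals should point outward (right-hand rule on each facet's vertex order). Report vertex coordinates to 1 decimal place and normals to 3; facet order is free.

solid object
 facet normal 0.079 -0.819 -0.568
  outer loop
   vertex 4.6 0.1 2.4
   vertex 0.3 0.1 1.8
   vertex 3.7 1.4 0.4
  endloop
 endfacet
 facet normal 0.905 -0.028 -0.425
  outer loop
   vertex 4.6 0.1 2.4
   vertex 3.7 1.4 0.4
   vertex 4.6 4.7 2.1
  endloop
 endfacet
 facet normal 0.662 0.049 0.748
  outer loop
   vertex 4.6 0.1 2.4
   vertex 4.6 4.7 2.1
   vertex 1.6 2.5 4.9
  endloop
 endfacet
 facet normal 0.109 0.431 -0.895
  outer loop
   vertex 0.3 3.3 0.9
   vertex 4.6 4.7 2.1
   vertex 3.7 1.4 0.4
  endloop
 endfacet
 facet normal -0.942 0.091 0.324
  outer loop
   vertex 0.3 3.3 0.9
   vertex 0.3 0.1 1.8
   vertex 1.6 2.5 4.9
  endloop
 endfacet
 facet normal -0.369 0.881 0.296
  outer loop
   vertex 0.3 3.3 0.9
   vertex 1.6 2.5 4.9
   vertex 4.6 4.7 2.1
  endloop
 endfacet
 facet normal -0.486 -0.581 0.653
  outer loop
   vertex 2.6 0.2 3.6
   vertex 1.6 2.5 4.9
   vertex 0.3 0.1 1.8
  endloop
 endfacet
 facet normal -0.009 -0.998 0.067
  outer loop
   vertex 2.6 0.2 3.6
   vertex 0.3 0.1 1.8
   vertex 4.6 0.1 2.4
  endloop
 endfacet
 facet normal 0.487 -0.259 0.834
  outer loop
   vertex 2.6 0.2 3.6
   vertex 4.6 0.1 2.4
   vertex 1.6 2.5 4.9
  endloop
 endfacet
 facet normal -0.183 -0.458 -0.870
  outer loop
   vertex 0.7 0.7 1.4
   vertex 3.7 1.4 0.4
   vertex 0.3 0.1 1.8
  endloop
 endfacet
 facet normal -0.486 -0.237 -0.841
  outer loop
   vertex 0.7 0.7 1.4
   vertex 0.3 0.1 1.8
   vertex 0.3 3.3 0.9
  endloop
 endfacet
 facet normal -0.262 -0.221 -0.940
  outer loop
   vertex 0.7 0.7 1.4
   vertex 0.3 3.3 0.9
   vertex 3.7 1.4 0.4
  endloop
 endfacet
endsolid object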